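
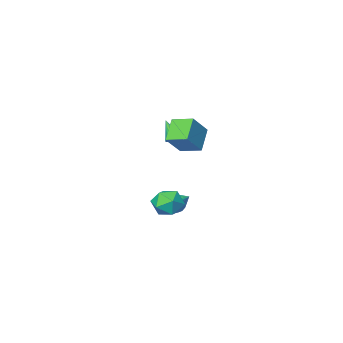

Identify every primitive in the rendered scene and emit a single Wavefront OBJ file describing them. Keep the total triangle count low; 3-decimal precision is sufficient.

v -1.761 -2.208 0.749
v -1.387 -2.474 0.526
v -1.779 -3.172 1.871
v -1.269 -2.312 0.666
v -1.264 -2.127 0.825
v -1.372 -1.961 0.967
v -1.57 -1.851 1.059
v -1.811 -1.822 1.079
v -2.041 -1.882 1.024
v -2.207 -2.017 0.906
v -2.271 -2.195 0.752
v -2.218 -2.376 0.597
v -2.061 -2.519 0.477
v -1.834 -2.59 0.419
v -1.591 -2.574 0.437
v -0.747 0.875 2.795
v 0.351 1.226 3.99
v -1.429 1.962 3.104
v -0.331 2.313 4.298
v 0.111 1.707 1.762
v 1.209 2.058 2.956
v -0.571 2.794 2.07
v 0.527 3.145 3.265
v -0.879 0.57 -3.032
v 0.02 0.708 -3.537
v -0.34 -0.928 -2.483
v 0.559 -0.79 -2.988
v 0.334 -0.205 -2.157
v 0 0.721 -2.496
v -0.32 -0.941 -3.524
v -0.654 -0.015 -3.863
v 0.365 -0.225 -3.841
v 0.77 0.23 -2.997
v -1.09 -0.45 -3.023
v -0.685 0.005 -2.179
v -1.787 -2.185 -4.345
v -1.369 -2.519 -3.909
v -1.773 -0.535 -3.095
v -1.162 -2.365 -4.115
v -1.098 -2.17 -4.373
v -1.192 -1.978 -4.625
v -1.422 -1.834 -4.813
v -1.736 -1.77 -4.894
v -2.061 -1.801 -4.848
v -2.324 -1.921 -4.688
v -2.464 -2.101 -4.449
v -2.449 -2.3 -4.186
v -2.282 -2.473 -3.959
v -2.002 -2.58 -3.821
v -1.672 -2.596 -3.803
f 2 1 4
f 2 4 3
f 4 1 5
f 4 5 3
f 5 1 6
f 5 6 3
f 6 1 7
f 6 7 3
f 7 1 8
f 7 8 3
f 8 1 9
f 8 9 3
f 9 1 10
f 9 10 3
f 10 1 11
f 10 11 3
f 11 1 12
f 11 12 3
f 12 1 13
f 12 13 3
f 13 1 14
f 13 14 3
f 14 1 15
f 14 15 3
f 15 1 2
f 15 2 3
f 17 19 16
f 20 17 16
f 16 19 18
f 18 20 16
f 17 23 19
f 21 17 20
f 21 23 17
f 19 23 18
f 22 20 18
f 18 23 22
f 22 21 20
f 23 21 22
f 24 35 29
f 24 29 25
f 24 25 31
f 24 31 34
f 24 34 35
f 25 29 33
f 29 35 28
f 35 34 26
f 34 31 30
f 31 25 32
f 27 33 28
f 27 28 26
f 27 26 30
f 27 30 32
f 27 32 33
f 28 33 29
f 26 28 35
f 30 26 34
f 32 30 31
f 33 32 25
f 37 36 39
f 37 39 38
f 39 36 40
f 39 40 38
f 40 36 41
f 40 41 38
f 41 36 42
f 41 42 38
f 42 36 43
f 42 43 38
f 43 36 44
f 43 44 38
f 44 36 45
f 44 45 38
f 45 36 46
f 45 46 38
f 46 36 47
f 46 47 38
f 47 36 48
f 47 48 38
f 48 36 49
f 48 49 38
f 49 36 50
f 49 50 38
f 50 36 37
f 50 37 38



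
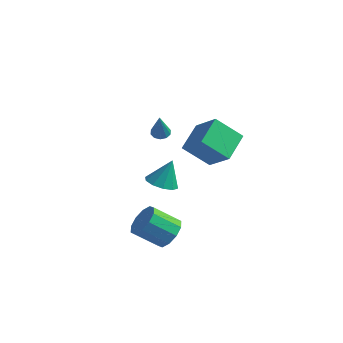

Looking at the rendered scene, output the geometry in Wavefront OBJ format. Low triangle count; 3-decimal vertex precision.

v -1.765 1.154 -1.319
v -1.269 1.835 -1.664
v -1.455 1.686 0.179
v -1.8 2.013 -1.617
v -2.318 1.863 -1.457
v -2.625 1.443 -1.244
v -2.603 0.912 -1.06
v -2.261 0.473 -0.975
v -1.73 0.295 -1.021
v -1.212 0.445 -1.182
v -0.905 0.865 -1.394
v -0.927 1.396 -1.578
v 0.552 -1.535 -2.756
v 0.897 -1.029 -2.004
v -0.167 -1.839 -0.971
v -0.512 -2.345 -1.724
v 0.438 -0.723 -2.237
v -0.627 -1.533 -1.205
v 0.022 -0.727 -2.669
v -1.043 -1.537 -1.637
v -0.191 -1.04 -3.134
v -1.256 -1.85 -2.102
v -0.12 -1.541 -3.455
v -1.185 -2.351 -2.423
v 0.207 -2.041 -3.509
v -0.857 -2.851 -2.476
v 0.667 -2.347 -3.275
v -0.398 -3.157 -2.243
v 1.083 -2.343 -2.843
v 0.018 -3.153 -1.811
v 1.296 -2.03 -2.378
v 0.231 -2.84 -1.346
v 1.225 -1.529 -2.057
v 0.16 -2.339 -1.025
v 0.684 -0.658 2.999
v 0.481 0.904 3.762
v 1.826 0.07 1.813
v 1.623 1.632 2.576
v 2.037 -1.012 4.084
v 1.834 0.55 4.847
v 3.179 -0.284 2.898
v 2.976 1.278 3.661
v -3.529 3.652 0.625
v -3.169 4.046 0.706
v -3.111 2.948 2.195
v -3.462 4.147 0.83
v -3.781 4.059 0.875
v -4.003 3.815 0.825
v -4.044 3.509 0.698
v -3.888 3.258 0.544
v -3.595 3.157 0.421
v -3.276 3.245 0.376
v -3.054 3.489 0.426
v -3.013 3.795 0.552
f 2 1 4
f 2 4 3
f 4 1 5
f 4 5 3
f 5 1 6
f 5 6 3
f 6 1 7
f 6 7 3
f 7 1 8
f 7 8 3
f 8 1 9
f 8 9 3
f 9 1 10
f 9 10 3
f 10 1 11
f 10 11 3
f 11 1 12
f 11 12 3
f 12 1 2
f 12 2 3
f 14 13 17
f 14 17 15
f 15 17 18
f 15 18 16
f 17 13 19
f 17 19 18
f 18 19 20
f 18 20 16
f 19 13 21
f 19 21 20
f 20 21 22
f 20 22 16
f 21 13 23
f 21 23 22
f 22 23 24
f 22 24 16
f 23 13 25
f 23 25 24
f 24 25 26
f 24 26 16
f 25 13 27
f 25 27 26
f 26 27 28
f 26 28 16
f 27 13 29
f 27 29 28
f 28 29 30
f 28 30 16
f 29 13 31
f 29 31 30
f 30 31 32
f 30 32 16
f 31 13 33
f 31 33 32
f 32 33 34
f 32 34 16
f 33 13 14
f 33 14 34
f 34 14 15
f 34 15 16
f 36 38 35
f 39 36 35
f 35 38 37
f 37 39 35
f 36 42 38
f 40 36 39
f 40 42 36
f 38 42 37
f 41 39 37
f 37 42 41
f 41 40 39
f 42 40 41
f 44 43 46
f 44 46 45
f 46 43 47
f 46 47 45
f 47 43 48
f 47 48 45
f 48 43 49
f 48 49 45
f 49 43 50
f 49 50 45
f 50 43 51
f 50 51 45
f 51 43 52
f 51 52 45
f 52 43 53
f 52 53 45
f 53 43 54
f 53 54 45
f 54 43 44
f 54 44 45



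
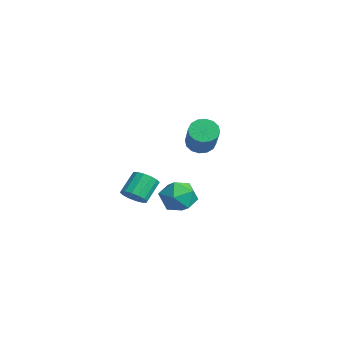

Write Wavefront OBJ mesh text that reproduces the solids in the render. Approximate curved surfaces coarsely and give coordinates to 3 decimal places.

v -3.023 -2.433 -2.403
v -2.363 -2.394 -2.072
v -2.896 -1.549 -1.106
v -3.557 -1.587 -1.437
v -2.364 -2.107 -2.324
v -2.897 -1.261 -1.359
v -2.542 -1.906 -2.598
v -3.075 -1.06 -1.632
v -2.849 -1.847 -2.82
v -3.382 -1.001 -1.854
v -3.202 -1.944 -2.929
v -3.736 -1.099 -1.964
v -3.508 -2.173 -2.898
v -4.041 -1.327 -1.932
v -3.684 -2.471 -2.734
v -4.217 -1.626 -1.768
v -3.683 -2.759 -2.481
v -4.216 -1.913 -1.516
v -3.505 -2.96 -2.208
v -4.038 -2.114 -1.242
v -3.198 -3.019 -1.986
v -3.731 -2.173 -1.02
v -2.844 -2.921 -1.876
v -3.378 -2.076 -0.911
v -2.539 -2.693 -1.908
v -3.072 -1.847 -0.942
v 0.796 -0.463 2.425
v 1.291 -0.341 1.903
v 2.779 -0.776 3.213
v 2.284 -0.897 3.735
v 1.242 -0.006 2.07
v 2.73 -0.441 3.381
v 1.072 0.207 2.333
v 2.561 -0.228 3.643
v 0.829 0.24 2.62
v 2.317 -0.195 3.931
v 0.577 0.085 2.855
v 2.065 -0.35 4.166
v 0.384 -0.217 2.975
v 1.872 -0.652 4.285
v 0.301 -0.584 2.947
v 1.789 -1.019 4.257
v 0.35 -0.919 2.779
v 1.838 -1.354 4.09
v 0.519 -1.132 2.517
v 2.008 -1.567 3.827
v 0.763 -1.165 2.229
v 2.251 -1.6 3.54
v 1.015 -1.01 1.994
v 2.503 -1.445 3.305
v 1.208 -0.708 1.875
v 2.696 -1.143 3.185
v -2.674 0.808 -2.913
v -1.957 0.02 -3.108
v -3.763 -0.36 -2.192
v -3.046 -1.148 -2.387
v -2.829 -0.39 -1.644
v -2.156 0.332 -2.09
v -3.564 -0.672 -3.21
v -2.891 0.05 -3.656
v -2.508 -0.895 -3.291
v -2.053 -0.721 -2.324
v -3.667 0.381 -2.976
v -3.212 0.555 -2.009
f 2 1 5
f 2 5 3
f 3 5 6
f 3 6 4
f 5 1 7
f 5 7 6
f 6 7 8
f 6 8 4
f 7 1 9
f 7 9 8
f 8 9 10
f 8 10 4
f 9 1 11
f 9 11 10
f 10 11 12
f 10 12 4
f 11 1 13
f 11 13 12
f 12 13 14
f 12 14 4
f 13 1 15
f 13 15 14
f 14 15 16
f 14 16 4
f 15 1 17
f 15 17 16
f 16 17 18
f 16 18 4
f 17 1 19
f 17 19 18
f 18 19 20
f 18 20 4
f 19 1 21
f 19 21 20
f 20 21 22
f 20 22 4
f 21 1 23
f 21 23 22
f 22 23 24
f 22 24 4
f 23 1 25
f 23 25 24
f 24 25 26
f 24 26 4
f 25 1 2
f 25 2 26
f 26 2 3
f 26 3 4
f 28 27 31
f 28 31 29
f 29 31 32
f 29 32 30
f 31 27 33
f 31 33 32
f 32 33 34
f 32 34 30
f 33 27 35
f 33 35 34
f 34 35 36
f 34 36 30
f 35 27 37
f 35 37 36
f 36 37 38
f 36 38 30
f 37 27 39
f 37 39 38
f 38 39 40
f 38 40 30
f 39 27 41
f 39 41 40
f 40 41 42
f 40 42 30
f 41 27 43
f 41 43 42
f 42 43 44
f 42 44 30
f 43 27 45
f 43 45 44
f 44 45 46
f 44 46 30
f 45 27 47
f 45 47 46
f 46 47 48
f 46 48 30
f 47 27 49
f 47 49 48
f 48 49 50
f 48 50 30
f 49 27 51
f 49 51 50
f 50 51 52
f 50 52 30
f 51 27 28
f 51 28 52
f 52 28 29
f 52 29 30
f 53 64 58
f 53 58 54
f 53 54 60
f 53 60 63
f 53 63 64
f 54 58 62
f 58 64 57
f 64 63 55
f 63 60 59
f 60 54 61
f 56 62 57
f 56 57 55
f 56 55 59
f 56 59 61
f 56 61 62
f 57 62 58
f 55 57 64
f 59 55 63
f 61 59 60
f 62 61 54



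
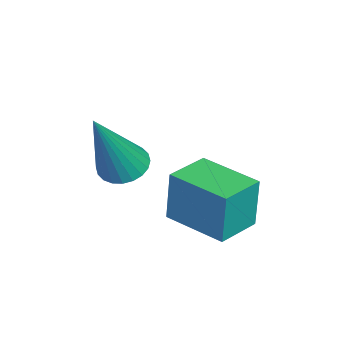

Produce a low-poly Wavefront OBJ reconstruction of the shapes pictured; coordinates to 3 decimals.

v -2.848 -0.525 -2.082
v -2.469 -0.893 -2.367
v -1.872 -0.995 -0.178
v -2.352 -0.69 -2.377
v -2.311 -0.462 -2.342
v -2.351 -0.244 -2.267
v -2.467 -0.069 -2.164
v -2.641 0.037 -2.049
v -2.846 0.058 -1.939
v -3.052 -0.01 -1.85
v -3.226 -0.157 -1.797
v -3.343 -0.359 -1.787
v -3.385 -0.587 -1.822
v -3.345 -0.805 -1.896
v -3.229 -0.981 -1.999
v -3.055 -1.087 -2.115
v -2.849 -1.107 -2.225
v -2.644 -1.039 -2.313
v -3.33 1.069 -3.42
v -3.306 1.144 -2.073
v -2.458 2.323 -3.506
v -2.433 2.398 -2.158
v -2.427 0.442 -3.402
v -2.402 0.517 -2.054
v -1.554 1.696 -3.487
v -1.53 1.771 -2.14
f 2 1 4
f 2 4 3
f 4 1 5
f 4 5 3
f 5 1 6
f 5 6 3
f 6 1 7
f 6 7 3
f 7 1 8
f 7 8 3
f 8 1 9
f 8 9 3
f 9 1 10
f 9 10 3
f 10 1 11
f 10 11 3
f 11 1 12
f 11 12 3
f 12 1 13
f 12 13 3
f 13 1 14
f 13 14 3
f 14 1 15
f 14 15 3
f 15 1 16
f 15 16 3
f 16 1 17
f 16 17 3
f 17 1 18
f 17 18 3
f 18 1 2
f 18 2 3
f 20 22 19
f 23 20 19
f 19 22 21
f 21 23 19
f 20 26 22
f 24 20 23
f 24 26 20
f 22 26 21
f 25 23 21
f 21 26 25
f 25 24 23
f 26 24 25



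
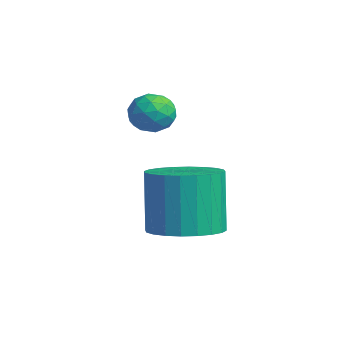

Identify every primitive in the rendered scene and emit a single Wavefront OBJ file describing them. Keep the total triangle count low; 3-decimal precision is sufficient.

v 1.3 1.808 0.795
v 1.65 1.656 1.31
v 1.35 0.824 0.47
v 1.7 0.672 0.985
v 1.082 0.827 1.052
v 1.05 1.435 1.253
v 1.95 1.045 0.527
v 1.918 1.653 0.728
v 2.052 1.184 1.144
v 1.515 1.049 1.469
v 1.485 1.431 0.311
v 0.948 1.296 0.636
v 1.47 1.819 1.081
v 1.53 0.661 0.699
v 1.166 0.753 0.738
v 1.372 0.663 1.041
v 1.118 1.689 1.048
v 1.324 1.599 1.35
v 0.99 1.112 1.199
v 1.676 0.881 0.43
v 1.882 0.791 0.732
v 1.628 1.817 0.739
v 1.834 1.727 1.042
v 2.01 1.368 0.581
v 1.912 1.452 1.287
v 1.942 0.873 1.095
v 2.088 1.093 0.826
v 2.07 1.45 0.944
v 1.597 1.373 1.477
v 1.627 0.794 1.286
v 1.263 0.885 1.326
v 1.245 1.243 1.444
v 1.833 1.095 1.38
v 1.373 1.686 0.494
v 1.403 1.107 0.303
v 1.755 1.237 0.336
v 1.737 1.595 0.454
v 1.058 1.607 0.685
v 1.088 1.028 0.493
v 0.93 1.03 0.836
v 0.912 1.387 0.954
v 1.167 1.385 0.4
v 3.461 1.355 -2.268
v 4.284 0.918 -2.038
v 3.863 1.049 -0.282
v 3.039 1.485 -0.512
v 4.39 1.278 -2.039
v 3.969 1.409 -0.284
v 4.354 1.649 -2.075
v 3.933 1.78 -0.32
v 4.182 1.975 -2.141
v 3.761 2.106 -0.385
v 3.9 2.207 -2.226
v 3.479 2.338 -0.47
v 3.552 2.309 -2.317
v 3.13 2.44 -0.562
v 3.189 2.266 -2.401
v 2.768 2.397 -0.645
v 2.868 2.084 -2.464
v 2.447 2.215 -0.709
v 2.637 1.791 -2.498
v 2.216 1.922 -0.742
v 2.531 1.431 -2.496
v 2.11 1.562 -0.741
v 2.567 1.06 -2.46
v 2.146 1.191 -0.705
v 2.739 0.734 -2.395
v 2.318 0.865 -0.639
v 3.021 0.502 -2.31
v 2.6 0.633 -0.554
v 3.37 0.4 -2.218
v 2.948 0.531 -0.463
v 3.732 0.443 -2.135
v 3.311 0.574 -0.379
v 4.053 0.625 -2.071
v 3.632 0.756 -0.316
f 1 38 17
f 38 12 41
f 17 41 6
f 38 41 17
f 1 17 13
f 17 6 18
f 13 18 2
f 17 18 13
f 1 13 22
f 13 2 23
f 22 23 8
f 13 23 22
f 1 22 34
f 22 8 37
f 34 37 11
f 22 37 34
f 1 34 38
f 34 11 42
f 38 42 12
f 34 42 38
f 2 18 29
f 18 6 32
f 29 32 10
f 18 32 29
f 6 41 19
f 41 12 40
f 19 40 5
f 41 40 19
f 12 42 39
f 42 11 35
f 39 35 3
f 42 35 39
f 11 37 36
f 37 8 24
f 36 24 7
f 37 24 36
f 8 23 28
f 23 2 25
f 28 25 9
f 23 25 28
f 4 30 16
f 30 10 31
f 16 31 5
f 30 31 16
f 4 16 14
f 16 5 15
f 14 15 3
f 16 15 14
f 4 14 21
f 14 3 20
f 21 20 7
f 14 20 21
f 4 21 26
f 21 7 27
f 26 27 9
f 21 27 26
f 4 26 30
f 26 9 33
f 30 33 10
f 26 33 30
f 5 31 19
f 31 10 32
f 19 32 6
f 31 32 19
f 3 15 39
f 15 5 40
f 39 40 12
f 15 40 39
f 7 20 36
f 20 3 35
f 36 35 11
f 20 35 36
f 9 27 28
f 27 7 24
f 28 24 8
f 27 24 28
f 10 33 29
f 33 9 25
f 29 25 2
f 33 25 29
f 44 43 47
f 44 47 45
f 45 47 48
f 45 48 46
f 47 43 49
f 47 49 48
f 48 49 50
f 48 50 46
f 49 43 51
f 49 51 50
f 50 51 52
f 50 52 46
f 51 43 53
f 51 53 52
f 52 53 54
f 52 54 46
f 53 43 55
f 53 55 54
f 54 55 56
f 54 56 46
f 55 43 57
f 55 57 56
f 56 57 58
f 56 58 46
f 57 43 59
f 57 59 58
f 58 59 60
f 58 60 46
f 59 43 61
f 59 61 60
f 60 61 62
f 60 62 46
f 61 43 63
f 61 63 62
f 62 63 64
f 62 64 46
f 63 43 65
f 63 65 64
f 64 65 66
f 64 66 46
f 65 43 67
f 65 67 66
f 66 67 68
f 66 68 46
f 67 43 69
f 67 69 68
f 68 69 70
f 68 70 46
f 69 43 71
f 69 71 70
f 70 71 72
f 70 72 46
f 71 43 73
f 71 73 72
f 72 73 74
f 72 74 46
f 73 43 75
f 73 75 74
f 74 75 76
f 74 76 46
f 75 43 44
f 75 44 76
f 76 44 45
f 76 45 46



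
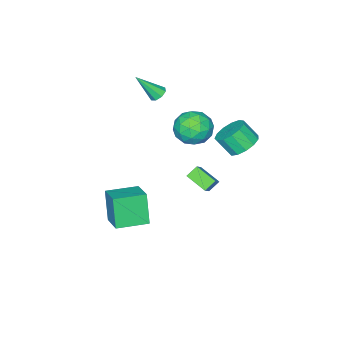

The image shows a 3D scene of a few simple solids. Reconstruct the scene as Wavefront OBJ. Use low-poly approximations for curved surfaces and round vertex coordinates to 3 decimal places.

v -0.941 4.316 2.524
v -0.305 3.801 1.931
v 0.017 3.01 2.964
v -0.619 3.524 3.556
v -0.003 4.225 2.161
v 0.319 3.434 3.194
v 0.002 4.677 2.507
v 0.324 3.886 3.539
v -0.293 5.015 2.857
v 0.029 4.224 3.89
v -0.794 5.13 3.102
v -0.472 4.339 4.135
v -1.341 4.987 3.163
v -1.019 4.196 4.196
v -1.762 4.631 3.021
v -1.439 3.84 4.054
v -1.921 4.174 2.722
v -1.599 3.383 3.754
v -1.77 3.763 2.359
v -1.448 2.972 3.391
v -1.356 3.527 2.049
v -1.033 2.735 3.081
v -0.809 3.541 1.889
v -0.487 2.75 2.922
v -1.8 -2.828 2.579
v -1.296 -2.547 2.46
v -0.92 -3.772 4.081
v -1.554 -2.321 2.753
v -1.957 -2.392 2.945
v -2.268 -2.719 2.922
v -2.305 -3.109 2.699
v -2.047 -3.335 2.405
v -1.644 -3.264 2.214
v -1.333 -2.938 2.236
v 0.754 2.69 0.756
v 1.476 3.018 1.475
v 0.705 3.981 0.217
v 1.426 4.309 0.935
v 1.374 2.491 0.225
v 2.095 2.819 0.943
v 1.324 3.782 -0.315
v 2.046 4.11 0.404
v 3.305 -2.079 -5.126
v 2.834 -2.72 -3.182
v 1.622 -1.057 -5.197
v 1.151 -1.699 -3.254
v 4.149 -0.641 -4.446
v 3.678 -1.283 -2.503
v 2.466 0.38 -4.518
v 1.995 -0.261 -2.574
v -2.737 0.031 0.234
v -1.73 0.772 0.272
v -1.95 -1.112 1.708
v -0.943 -0.371 1.746
v -2.051 0.058 2.139
v -2.537 0.764 1.228
v -1.143 -1.104 0.752
v -1.629 -0.398 -0.159
v -0.745 0.071 0.592
v -1.306 0.789 1.449
v -2.374 -1.129 0.531
v -2.935 -0.411 1.388
v -2.303 0.502 0.124
v -1.377 -0.842 1.856
v -2.029 -0.59 2.087
v -1.437 -0.154 2.109
v -2.777 0.497 0.685
v -2.185 0.933 0.708
v -2.374 0.513 1.805
v -1.495 -1.273 1.272
v -0.903 -0.837 1.295
v -2.243 -0.186 -0.129
v -1.651 0.25 -0.107
v -1.306 -0.853 0.175
v -1.132 0.526 0.334
v -0.669 -0.146 1.2
v -0.786 -0.578 0.616
v -1.072 -0.162 0.081
v -1.462 0.948 0.838
v -0.999 0.276 1.704
v -1.65 0.528 1.935
v -1.936 0.943 1.399
v -0.882 0.536 1.026
v -2.681 -0.616 0.276
v -2.218 -1.288 1.142
v -1.744 -1.283 0.581
v -2.03 -0.868 0.045
v -3.011 -0.194 0.78
v -2.548 -0.866 1.646
v -2.608 -0.178 1.899
v -2.894 0.238 1.364
v -2.798 -0.876 0.954
f 2 1 5
f 2 5 3
f 3 5 6
f 3 6 4
f 5 1 7
f 5 7 6
f 6 7 8
f 6 8 4
f 7 1 9
f 7 9 8
f 8 9 10
f 8 10 4
f 9 1 11
f 9 11 10
f 10 11 12
f 10 12 4
f 11 1 13
f 11 13 12
f 12 13 14
f 12 14 4
f 13 1 15
f 13 15 14
f 14 15 16
f 14 16 4
f 15 1 17
f 15 17 16
f 16 17 18
f 16 18 4
f 17 1 19
f 17 19 18
f 18 19 20
f 18 20 4
f 19 1 21
f 19 21 20
f 20 21 22
f 20 22 4
f 21 1 23
f 21 23 22
f 22 23 24
f 22 24 4
f 23 1 2
f 23 2 24
f 24 2 3
f 24 3 4
f 26 25 28
f 26 28 27
f 28 25 29
f 28 29 27
f 29 25 30
f 29 30 27
f 30 25 31
f 30 31 27
f 31 25 32
f 31 32 27
f 32 25 33
f 32 33 27
f 33 25 34
f 33 34 27
f 34 25 26
f 34 26 27
f 36 38 35
f 39 36 35
f 35 38 37
f 37 39 35
f 36 42 38
f 40 36 39
f 40 42 36
f 38 42 37
f 41 39 37
f 37 42 41
f 41 40 39
f 42 40 41
f 44 46 43
f 47 44 43
f 43 46 45
f 45 47 43
f 44 50 46
f 48 44 47
f 48 50 44
f 46 50 45
f 49 47 45
f 45 50 49
f 49 48 47
f 50 48 49
f 51 88 67
f 88 62 91
f 67 91 56
f 88 91 67
f 51 67 63
f 67 56 68
f 63 68 52
f 67 68 63
f 51 63 72
f 63 52 73
f 72 73 58
f 63 73 72
f 51 72 84
f 72 58 87
f 84 87 61
f 72 87 84
f 51 84 88
f 84 61 92
f 88 92 62
f 84 92 88
f 52 68 79
f 68 56 82
f 79 82 60
f 68 82 79
f 56 91 69
f 91 62 90
f 69 90 55
f 91 90 69
f 62 92 89
f 92 61 85
f 89 85 53
f 92 85 89
f 61 87 86
f 87 58 74
f 86 74 57
f 87 74 86
f 58 73 78
f 73 52 75
f 78 75 59
f 73 75 78
f 54 80 66
f 80 60 81
f 66 81 55
f 80 81 66
f 54 66 64
f 66 55 65
f 64 65 53
f 66 65 64
f 54 64 71
f 64 53 70
f 71 70 57
f 64 70 71
f 54 71 76
f 71 57 77
f 76 77 59
f 71 77 76
f 54 76 80
f 76 59 83
f 80 83 60
f 76 83 80
f 55 81 69
f 81 60 82
f 69 82 56
f 81 82 69
f 53 65 89
f 65 55 90
f 89 90 62
f 65 90 89
f 57 70 86
f 70 53 85
f 86 85 61
f 70 85 86
f 59 77 78
f 77 57 74
f 78 74 58
f 77 74 78
f 60 83 79
f 83 59 75
f 79 75 52
f 83 75 79



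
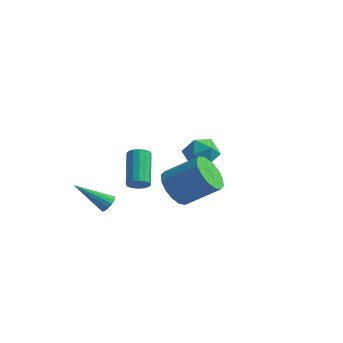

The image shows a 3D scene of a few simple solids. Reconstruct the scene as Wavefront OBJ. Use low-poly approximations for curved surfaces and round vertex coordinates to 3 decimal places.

v 1.435 -2.61 0.322
v 2.108 -3.331 -0.141
v 3.638 -2.672 1.054
v 2.965 -1.95 1.518
v 2.154 -2.865 -0.456
v 3.683 -2.206 0.739
v 2.007 -2.331 -0.563
v 3.536 -1.672 0.632
v 1.707 -1.872 -0.432
v 3.236 -1.212 0.763
v 1.334 -1.61 -0.1
v 2.863 -0.95 1.096
v 0.988 -1.616 0.346
v 2.518 -0.956 1.541
v 0.762 -1.888 0.786
v 2.292 -1.229 1.981
v 0.717 -2.354 1.101
v 2.246 -1.695 2.296
v 0.864 -2.888 1.208
v 2.393 -2.229 2.403
v 1.164 -3.348 1.077
v 2.693 -2.688 2.272
v 1.537 -3.61 0.744
v 3.066 -2.95 1.94
v 1.882 -3.604 0.299
v 3.412 -2.944 1.494
v -1.554 4.15 -0.68
v -0.589 4.348 -0.341
v -0.951 2.952 -1.699
v 0.014 3.15 -1.36
v -0.682 2.71 -0.723
v -1.054 3.45 -0.093
v -0.486 3.85 -1.947
v -0.858 4.59 -1.317
v 0.071 4.162 -1.125
v -0.05 3.458 -0.368
v -1.49 3.842 -1.672
v -1.611 3.138 -0.915
v -2.914 -1.689 -2.677
v -2.546 -1.696 -2.268
v -4.386 -2.491 -1.363
v -2.67 -1.44 -2.251
v -2.859 -1.251 -2.348
v -3.063 -1.18 -2.533
v -3.227 -1.244 -2.757
v -3.307 -1.428 -2.959
v -3.282 -1.682 -3.085
v -3.158 -1.938 -3.102
v -2.969 -2.127 -3.005
v -2.764 -2.199 -2.82
v -2.6 -2.134 -2.597
v -2.52 -1.95 -2.395
v -0.951 -2.02 -0.497
v -0.408 -1.876 -0.284
v -1.267 -0.436 0.929
v -1.809 -0.58 0.717
v -0.449 -1.692 -0.531
v -1.308 -0.252 0.682
v -0.625 -1.596 -0.769
v -1.484 -0.156 0.445
v -0.887 -1.614 -0.934
v -1.746 -0.174 0.28
v -1.167 -1.74 -0.982
v -2.026 -0.3 0.232
v -1.389 -1.942 -0.9
v -2.247 -0.502 0.314
v -1.493 -2.164 -0.709
v -2.352 -0.724 0.504
v -1.452 -2.348 -0.462
v -2.311 -0.908 0.751
v -1.276 -2.444 -0.225
v -2.135 -1.004 0.989
v -1.014 -2.426 -0.06
v -1.873 -0.986 1.154
v -0.734 -2.3 -0.012
v -1.593 -0.86 1.202
v -0.513 -2.098 -0.094
v -1.371 -0.658 1.12
f 2 1 5
f 2 5 3
f 3 5 6
f 3 6 4
f 5 1 7
f 5 7 6
f 6 7 8
f 6 8 4
f 7 1 9
f 7 9 8
f 8 9 10
f 8 10 4
f 9 1 11
f 9 11 10
f 10 11 12
f 10 12 4
f 11 1 13
f 11 13 12
f 12 13 14
f 12 14 4
f 13 1 15
f 13 15 14
f 14 15 16
f 14 16 4
f 15 1 17
f 15 17 16
f 16 17 18
f 16 18 4
f 17 1 19
f 17 19 18
f 18 19 20
f 18 20 4
f 19 1 21
f 19 21 20
f 20 21 22
f 20 22 4
f 21 1 23
f 21 23 22
f 22 23 24
f 22 24 4
f 23 1 25
f 23 25 24
f 24 25 26
f 24 26 4
f 25 1 2
f 25 2 26
f 26 2 3
f 26 3 4
f 27 38 32
f 27 32 28
f 27 28 34
f 27 34 37
f 27 37 38
f 28 32 36
f 32 38 31
f 38 37 29
f 37 34 33
f 34 28 35
f 30 36 31
f 30 31 29
f 30 29 33
f 30 33 35
f 30 35 36
f 31 36 32
f 29 31 38
f 33 29 37
f 35 33 34
f 36 35 28
f 40 39 42
f 40 42 41
f 42 39 43
f 42 43 41
f 43 39 44
f 43 44 41
f 44 39 45
f 44 45 41
f 45 39 46
f 45 46 41
f 46 39 47
f 46 47 41
f 47 39 48
f 47 48 41
f 48 39 49
f 48 49 41
f 49 39 50
f 49 50 41
f 50 39 51
f 50 51 41
f 51 39 52
f 51 52 41
f 52 39 40
f 52 40 41
f 54 53 57
f 54 57 55
f 55 57 58
f 55 58 56
f 57 53 59
f 57 59 58
f 58 59 60
f 58 60 56
f 59 53 61
f 59 61 60
f 60 61 62
f 60 62 56
f 61 53 63
f 61 63 62
f 62 63 64
f 62 64 56
f 63 53 65
f 63 65 64
f 64 65 66
f 64 66 56
f 65 53 67
f 65 67 66
f 66 67 68
f 66 68 56
f 67 53 69
f 67 69 68
f 68 69 70
f 68 70 56
f 69 53 71
f 69 71 70
f 70 71 72
f 70 72 56
f 71 53 73
f 71 73 72
f 72 73 74
f 72 74 56
f 73 53 75
f 73 75 74
f 74 75 76
f 74 76 56
f 75 53 77
f 75 77 76
f 76 77 78
f 76 78 56
f 77 53 54
f 77 54 78
f 78 54 55
f 78 55 56



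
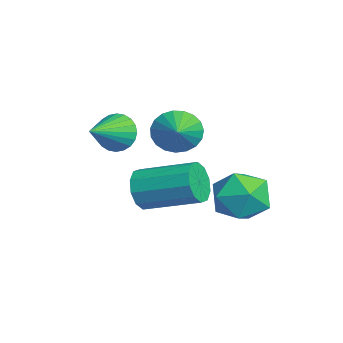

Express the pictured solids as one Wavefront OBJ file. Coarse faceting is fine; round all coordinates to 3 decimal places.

v -0.69 0.987 -3.713
v -0.155 0.969 -4.373
v 0.726 2.755 -3.707
v 0.19 2.773 -3.047
v -0.584 1.235 -4.519
v 0.297 3.021 -3.853
v -1.053 1.406 -4.357
v -0.173 3.192 -3.691
v -1.384 1.417 -3.949
v -0.504 3.203 -3.283
v -1.45 1.264 -3.451
v -0.569 3.05 -2.785
v -1.226 1.005 -3.053
v -0.345 2.791 -2.387
v -0.797 0.739 -2.907
v 0.084 2.525 -2.241
v -0.327 0.568 -3.069
v 0.553 2.354 -2.403
v 0.004 0.557 -3.477
v 0.884 2.343 -2.811
v 0.069 0.71 -3.975
v 0.95 2.496 -3.309
v -1.987 0.322 -1.654
v -1.467 0.508 -2.245
v -0.893 -0.682 -1.006
v -1.395 0.727 -2.029
v -1.413 0.884 -1.755
v -1.518 0.955 -1.465
v -1.695 0.93 -1.205
v -1.917 0.812 -1.013
v -2.149 0.62 -0.918
v -2.357 0.382 -0.935
v -2.508 0.135 -1.062
v -2.58 -0.083 -1.279
v -2.562 -0.24 -1.552
v -2.456 -0.311 -1.842
v -2.279 -0.286 -2.102
v -2.058 -0.168 -2.295
v -1.826 0.024 -2.389
v -1.618 0.262 -2.372
v 1.936 4.643 -2.195
v 2.502 4.648 -3.142
v 1.278 3.032 -2.598
v 1.844 3.037 -3.545
v 2.379 2.956 -2.583
v 2.786 3.952 -2.334
v 0.994 3.728 -3.406
v 1.401 4.724 -3.157
v 1.92 4.083 -3.891
v 2.776 3.606 -3.382
v 1.004 4.074 -2.358
v 1.86 3.597 -1.849
v -0.35 2.112 -0.94
v 0.015 2.377 -1.683
v 0.81 1.968 -0.42
v -0.026 2.689 -1.505
v -0.123 2.901 -1.228
v -0.26 2.977 -0.902
v -0.412 2.903 -0.582
v -0.554 2.692 -0.324
v -0.66 2.381 -0.173
v -0.713 2.024 -0.154
v -0.703 1.682 -0.271
v -0.632 1.414 -0.504
v -0.513 1.267 -0.812
v -0.365 1.266 -1.142
v -0.215 1.411 -1.437
v -0.088 1.678 -1.647
v -0.007 2.019 -1.734
f 2 1 5
f 2 5 3
f 3 5 6
f 3 6 4
f 5 1 7
f 5 7 6
f 6 7 8
f 6 8 4
f 7 1 9
f 7 9 8
f 8 9 10
f 8 10 4
f 9 1 11
f 9 11 10
f 10 11 12
f 10 12 4
f 11 1 13
f 11 13 12
f 12 13 14
f 12 14 4
f 13 1 15
f 13 15 14
f 14 15 16
f 14 16 4
f 15 1 17
f 15 17 16
f 16 17 18
f 16 18 4
f 17 1 19
f 17 19 18
f 18 19 20
f 18 20 4
f 19 1 21
f 19 21 20
f 20 21 22
f 20 22 4
f 21 1 2
f 21 2 22
f 22 2 3
f 22 3 4
f 24 23 26
f 24 26 25
f 26 23 27
f 26 27 25
f 27 23 28
f 27 28 25
f 28 23 29
f 28 29 25
f 29 23 30
f 29 30 25
f 30 23 31
f 30 31 25
f 31 23 32
f 31 32 25
f 32 23 33
f 32 33 25
f 33 23 34
f 33 34 25
f 34 23 35
f 34 35 25
f 35 23 36
f 35 36 25
f 36 23 37
f 36 37 25
f 37 23 38
f 37 38 25
f 38 23 39
f 38 39 25
f 39 23 40
f 39 40 25
f 40 23 24
f 40 24 25
f 41 52 46
f 41 46 42
f 41 42 48
f 41 48 51
f 41 51 52
f 42 46 50
f 46 52 45
f 52 51 43
f 51 48 47
f 48 42 49
f 44 50 45
f 44 45 43
f 44 43 47
f 44 47 49
f 44 49 50
f 45 50 46
f 43 45 52
f 47 43 51
f 49 47 48
f 50 49 42
f 54 53 56
f 54 56 55
f 56 53 57
f 56 57 55
f 57 53 58
f 57 58 55
f 58 53 59
f 58 59 55
f 59 53 60
f 59 60 55
f 60 53 61
f 60 61 55
f 61 53 62
f 61 62 55
f 62 53 63
f 62 63 55
f 63 53 64
f 63 64 55
f 64 53 65
f 64 65 55
f 65 53 66
f 65 66 55
f 66 53 67
f 66 67 55
f 67 53 68
f 67 68 55
f 68 53 69
f 68 69 55
f 69 53 54
f 69 54 55



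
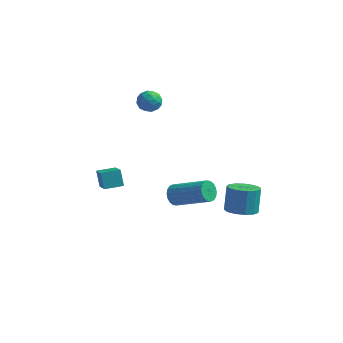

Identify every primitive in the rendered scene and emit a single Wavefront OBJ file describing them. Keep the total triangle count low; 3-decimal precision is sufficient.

v 3.919 -0.896 -1.197
v 4.306 -1.544 -0.877
v 4.227 -0.972 0.377
v 3.841 -0.324 0.057
v 4.635 -1.242 -0.994
v 4.556 -0.67 0.259
v 4.736 -0.829 -1.176
v 4.658 -0.257 0.078
v 4.579 -0.438 -1.364
v 4.5 0.134 -0.111
v 4.211 -0.192 -1.499
v 4.133 0.38 -0.246
v 3.752 -0.17 -1.539
v 3.673 0.402 -0.285
v 3.345 -0.378 -1.469
v 3.266 0.194 -0.216
v 3.121 -0.751 -1.313
v 3.042 -0.179 -0.06
v 3.15 -1.169 -1.12
v 3.071 -0.598 0.133
v 3.424 -1.501 -0.952
v 3.345 -0.93 0.302
v 3.855 -1.641 -0.861
v 3.776 -1.069 0.393
v -2.066 1.131 4.031
v -1.825 1.427 3.49
v -1.075 0.833 4.31
v -0.834 1.129 3.769
v -1.085 1.493 4.263
v -1.697 1.678 4.09
v -1.203 0.582 3.71
v -1.815 0.767 3.537
v -1.291 1.089 3.292
v -1.218 1.651 3.633
v -1.682 0.609 4.167
v -1.609 1.171 4.508
v -2.032 1.305 3.736
v -0.868 0.955 4.064
v -1.015 1.169 4.354
v -0.873 1.343 4.036
v -1.957 1.452 4.089
v -1.815 1.627 3.771
v -1.38 1.665 4.225
v -1.085 0.633 4.029
v -0.943 0.808 3.711
v -2.027 0.917 3.764
v -1.885 1.091 3.446
v -1.52 0.595 3.575
v -1.577 1.28 3.302
v -0.994 1.105 3.466
v -1.211 0.784 3.431
v -1.571 0.892 3.329
v -1.534 1.611 3.502
v -0.951 1.436 3.666
v -1.099 1.65 3.956
v -1.459 1.758 3.855
v -1.22 1.412 3.386
v -1.949 0.824 4.134
v -1.366 0.649 4.298
v -1.441 0.502 3.945
v -1.801 0.61 3.844
v -1.906 1.155 4.334
v -1.323 0.98 4.498
v -1.329 1.368 4.471
v -1.689 1.476 4.369
v -1.68 0.848 4.414
v 1.579 -3.667 1.462
v 1.782 -3.978 1.016
v 3.505 -4.164 1.933
v 3.301 -3.853 2.378
v 1.843 -3.737 0.95
v 3.566 -3.922 1.867
v 1.852 -3.481 0.985
v 3.575 -3.667 1.902
v 1.807 -3.262 1.115
v 3.53 -3.448 2.031
v 1.717 -3.124 1.313
v 3.439 -3.309 2.23
v 1.599 -3.093 1.54
v 3.321 -3.279 2.457
v 1.477 -3.176 1.752
v 3.199 -3.361 2.669
v 1.375 -3.356 1.907
v 3.098 -3.542 2.824
v 1.314 -3.598 1.973
v 3.037 -3.783 2.89
v 1.305 -3.853 1.938
v 3.028 -4.039 2.855
v 1.35 -4.072 1.809
v 3.073 -4.258 2.725
v 1.441 -4.211 1.61
v 3.163 -4.396 2.527
v 1.559 -4.241 1.383
v 3.281 -4.427 2.3
v 1.681 -4.159 1.171
v 3.403 -4.344 2.088
v -2.809 -2.024 -0.427
v -2.143 -3.039 0.347
v -3.125 -1.64 0.347
v -2.459 -2.655 1.121
v -2.041 -1.485 -0.381
v -1.375 -2.5 0.393
v -2.357 -1.101 0.393
v -1.691 -2.116 1.167
f 2 1 5
f 2 5 3
f 3 5 6
f 3 6 4
f 5 1 7
f 5 7 6
f 6 7 8
f 6 8 4
f 7 1 9
f 7 9 8
f 8 9 10
f 8 10 4
f 9 1 11
f 9 11 10
f 10 11 12
f 10 12 4
f 11 1 13
f 11 13 12
f 12 13 14
f 12 14 4
f 13 1 15
f 13 15 14
f 14 15 16
f 14 16 4
f 15 1 17
f 15 17 16
f 16 17 18
f 16 18 4
f 17 1 19
f 17 19 18
f 18 19 20
f 18 20 4
f 19 1 21
f 19 21 20
f 20 21 22
f 20 22 4
f 21 1 23
f 21 23 22
f 22 23 24
f 22 24 4
f 23 1 2
f 23 2 24
f 24 2 3
f 24 3 4
f 25 62 41
f 62 36 65
f 41 65 30
f 62 65 41
f 25 41 37
f 41 30 42
f 37 42 26
f 41 42 37
f 25 37 46
f 37 26 47
f 46 47 32
f 37 47 46
f 25 46 58
f 46 32 61
f 58 61 35
f 46 61 58
f 25 58 62
f 58 35 66
f 62 66 36
f 58 66 62
f 26 42 53
f 42 30 56
f 53 56 34
f 42 56 53
f 30 65 43
f 65 36 64
f 43 64 29
f 65 64 43
f 36 66 63
f 66 35 59
f 63 59 27
f 66 59 63
f 35 61 60
f 61 32 48
f 60 48 31
f 61 48 60
f 32 47 52
f 47 26 49
f 52 49 33
f 47 49 52
f 28 54 40
f 54 34 55
f 40 55 29
f 54 55 40
f 28 40 38
f 40 29 39
f 38 39 27
f 40 39 38
f 28 38 45
f 38 27 44
f 45 44 31
f 38 44 45
f 28 45 50
f 45 31 51
f 50 51 33
f 45 51 50
f 28 50 54
f 50 33 57
f 54 57 34
f 50 57 54
f 29 55 43
f 55 34 56
f 43 56 30
f 55 56 43
f 27 39 63
f 39 29 64
f 63 64 36
f 39 64 63
f 31 44 60
f 44 27 59
f 60 59 35
f 44 59 60
f 33 51 52
f 51 31 48
f 52 48 32
f 51 48 52
f 34 57 53
f 57 33 49
f 53 49 26
f 57 49 53
f 68 67 71
f 68 71 69
f 69 71 72
f 69 72 70
f 71 67 73
f 71 73 72
f 72 73 74
f 72 74 70
f 73 67 75
f 73 75 74
f 74 75 76
f 74 76 70
f 75 67 77
f 75 77 76
f 76 77 78
f 76 78 70
f 77 67 79
f 77 79 78
f 78 79 80
f 78 80 70
f 79 67 81
f 79 81 80
f 80 81 82
f 80 82 70
f 81 67 83
f 81 83 82
f 82 83 84
f 82 84 70
f 83 67 85
f 83 85 84
f 84 85 86
f 84 86 70
f 85 67 87
f 85 87 86
f 86 87 88
f 86 88 70
f 87 67 89
f 87 89 88
f 88 89 90
f 88 90 70
f 89 67 91
f 89 91 90
f 90 91 92
f 90 92 70
f 91 67 93
f 91 93 92
f 92 93 94
f 92 94 70
f 93 67 95
f 93 95 94
f 94 95 96
f 94 96 70
f 95 67 68
f 95 68 96
f 96 68 69
f 96 69 70
f 98 100 97
f 101 98 97
f 97 100 99
f 99 101 97
f 98 104 100
f 102 98 101
f 102 104 98
f 100 104 99
f 103 101 99
f 99 104 103
f 103 102 101
f 104 102 103



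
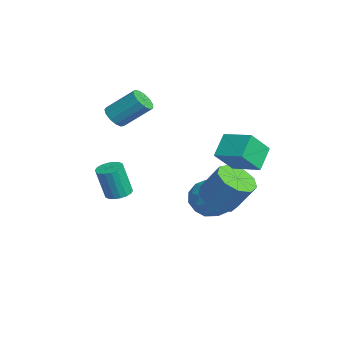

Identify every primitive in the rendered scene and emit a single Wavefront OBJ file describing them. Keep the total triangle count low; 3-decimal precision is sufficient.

v 0.533 3.766 2.851
v 0.965 2.855 3.935
v 1.588 4.681 3.2
v 2.021 3.771 4.283
v 1.319 3.169 2.037
v 1.752 2.259 3.12
v 2.375 4.085 2.385
v 2.807 3.174 3.469
v -0.196 -1.415 0.285
v 0.208 -0.963 0.413
v 0.16 -1.352 1.943
v -0.244 -1.805 1.815
v -0.036 -0.836 0.437
v -0.084 -1.226 1.968
v -0.311 -0.824 0.432
v -0.36 -1.214 1.962
v -0.564 -0.929 0.397
v -0.612 -1.319 1.927
v -0.744 -1.13 0.34
v -0.792 -1.52 1.87
v -0.815 -1.388 0.272
v -0.863 -1.778 1.802
v -0.764 -1.651 0.207
v -0.812 -2.041 1.737
v -0.6 -1.868 0.157
v -0.648 -2.257 1.687
v -0.356 -1.994 0.132
v -0.404 -2.384 1.663
v -0.08 -2.006 0.138
v -0.129 -2.396 1.668
v 0.172 -1.901 0.173
v 0.124 -2.291 1.703
v 0.352 -1.7 0.23
v 0.304 -2.09 1.76
v 0.423 -1.442 0.298
v 0.375 -1.832 1.828
v 0.372 -1.179 0.363
v 0.324 -1.569 1.893
v -1.024 3.873 -1.409
v -0.381 2.962 -1.402
v -2.439 2.878 -0.898
v -1.796 1.967 -0.891
v -1.642 2.764 -0.127
v -0.767 3.379 -0.443
v -2.053 2.461 -1.857
v -1.178 3.076 -2.173
v -1.017 2.09 -1.679
v -0.763 2.277 -0.61
v -2.057 3.563 -1.69
v -1.803 3.75 -0.621
v -0.578 3.505 -1.45
v -2.242 2.335 -0.85
v -2.151 2.803 -0.401
v -1.773 2.268 -0.397
v -0.805 3.75 -0.886
v -0.428 3.215 -0.882
v -1.168 3.098 -0.133
v -2.392 2.625 -1.418
v -2.015 2.09 -1.414
v -1.047 3.572 -1.903
v -0.669 3.037 -1.899
v -1.652 2.742 -2.167
v -0.574 2.457 -1.609
v -1.406 1.872 -1.309
v -1.557 2.162 -1.877
v -1.043 2.524 -2.062
v -0.425 2.567 -0.981
v -1.256 1.982 -0.681
v -1.166 2.45 -0.232
v -0.652 2.812 -0.417
v -0.799 2.054 -1.144
v -1.564 3.858 -1.619
v -2.395 3.273 -1.319
v -2.168 3.028 -1.883
v -1.654 3.39 -2.068
v -1.414 3.968 -0.991
v -2.246 3.383 -0.691
v -1.777 3.316 -0.238
v -1.263 3.678 -0.423
v -2.021 3.786 -1.156
v 0.412 2.766 -0.175
v 1.083 2.062 -0.054
v 1.579 2.771 1.316
v 0.908 3.474 1.195
v 1.343 2.567 -0.409
v 1.839 3.276 0.96
v 1.167 3.166 -0.655
v 1.663 3.875 0.714
v 0.638 3.577 -0.676
v 1.133 4.286 0.693
v 0.003 3.608 -0.463
v 0.499 4.317 0.907
v -0.44 3.245 -0.115
v 0.056 3.954 1.255
v -0.485 2.658 0.205
v 0.011 3.367 1.575
v -0.11 2.121 0.348
v 0.386 2.83 1.717
v 0.51 1.886 0.245
v 1.006 2.594 1.615
v -3.276 -1.015 3.386
v -2.959 -1.453 3.746
v -2.567 -0.244 4.874
v -2.884 0.195 4.514
v -2.713 -1.315 3.512
v -2.321 -0.105 4.641
v -2.646 -1.081 3.238
v -2.254 0.128 4.367
v -2.779 -0.826 3.011
v -2.387 0.383 4.14
v -3.07 -0.631 2.903
v -2.678 0.578 4.032
v -3.426 -0.558 2.948
v -3.034 0.652 4.077
v -3.734 -0.63 3.132
v -3.342 0.58 4.261
v -3.897 -0.824 3.397
v -3.505 0.386 4.525
v -3.863 -1.078 3.658
v -3.471 0.131 4.786
v -3.642 -1.313 3.832
v -3.25 -0.103 4.961
v -3.305 -1.453 3.865
v -2.913 -0.243 4.994
f 2 4 1
f 5 2 1
f 1 4 3
f 3 5 1
f 2 8 4
f 6 2 5
f 6 8 2
f 4 8 3
f 7 5 3
f 3 8 7
f 7 6 5
f 8 6 7
f 10 9 13
f 10 13 11
f 11 13 14
f 11 14 12
f 13 9 15
f 13 15 14
f 14 15 16
f 14 16 12
f 15 9 17
f 15 17 16
f 16 17 18
f 16 18 12
f 17 9 19
f 17 19 18
f 18 19 20
f 18 20 12
f 19 9 21
f 19 21 20
f 20 21 22
f 20 22 12
f 21 9 23
f 21 23 22
f 22 23 24
f 22 24 12
f 23 9 25
f 23 25 24
f 24 25 26
f 24 26 12
f 25 9 27
f 25 27 26
f 26 27 28
f 26 28 12
f 27 9 29
f 27 29 28
f 28 29 30
f 28 30 12
f 29 9 31
f 29 31 30
f 30 31 32
f 30 32 12
f 31 9 33
f 31 33 32
f 32 33 34
f 32 34 12
f 33 9 35
f 33 35 34
f 34 35 36
f 34 36 12
f 35 9 37
f 35 37 36
f 36 37 38
f 36 38 12
f 37 9 10
f 37 10 38
f 38 10 11
f 38 11 12
f 39 76 55
f 76 50 79
f 55 79 44
f 76 79 55
f 39 55 51
f 55 44 56
f 51 56 40
f 55 56 51
f 39 51 60
f 51 40 61
f 60 61 46
f 51 61 60
f 39 60 72
f 60 46 75
f 72 75 49
f 60 75 72
f 39 72 76
f 72 49 80
f 76 80 50
f 72 80 76
f 40 56 67
f 56 44 70
f 67 70 48
f 56 70 67
f 44 79 57
f 79 50 78
f 57 78 43
f 79 78 57
f 50 80 77
f 80 49 73
f 77 73 41
f 80 73 77
f 49 75 74
f 75 46 62
f 74 62 45
f 75 62 74
f 46 61 66
f 61 40 63
f 66 63 47
f 61 63 66
f 42 68 54
f 68 48 69
f 54 69 43
f 68 69 54
f 42 54 52
f 54 43 53
f 52 53 41
f 54 53 52
f 42 52 59
f 52 41 58
f 59 58 45
f 52 58 59
f 42 59 64
f 59 45 65
f 64 65 47
f 59 65 64
f 42 64 68
f 64 47 71
f 68 71 48
f 64 71 68
f 43 69 57
f 69 48 70
f 57 70 44
f 69 70 57
f 41 53 77
f 53 43 78
f 77 78 50
f 53 78 77
f 45 58 74
f 58 41 73
f 74 73 49
f 58 73 74
f 47 65 66
f 65 45 62
f 66 62 46
f 65 62 66
f 48 71 67
f 71 47 63
f 67 63 40
f 71 63 67
f 82 81 85
f 82 85 83
f 83 85 86
f 83 86 84
f 85 81 87
f 85 87 86
f 86 87 88
f 86 88 84
f 87 81 89
f 87 89 88
f 88 89 90
f 88 90 84
f 89 81 91
f 89 91 90
f 90 91 92
f 90 92 84
f 91 81 93
f 91 93 92
f 92 93 94
f 92 94 84
f 93 81 95
f 93 95 94
f 94 95 96
f 94 96 84
f 95 81 97
f 95 97 96
f 96 97 98
f 96 98 84
f 97 81 99
f 97 99 98
f 98 99 100
f 98 100 84
f 99 81 82
f 99 82 100
f 100 82 83
f 100 83 84
f 102 101 105
f 102 105 103
f 103 105 106
f 103 106 104
f 105 101 107
f 105 107 106
f 106 107 108
f 106 108 104
f 107 101 109
f 107 109 108
f 108 109 110
f 108 110 104
f 109 101 111
f 109 111 110
f 110 111 112
f 110 112 104
f 111 101 113
f 111 113 112
f 112 113 114
f 112 114 104
f 113 101 115
f 113 115 114
f 114 115 116
f 114 116 104
f 115 101 117
f 115 117 116
f 116 117 118
f 116 118 104
f 117 101 119
f 117 119 118
f 118 119 120
f 118 120 104
f 119 101 121
f 119 121 120
f 120 121 122
f 120 122 104
f 121 101 123
f 121 123 122
f 122 123 124
f 122 124 104
f 123 101 102
f 123 102 124
f 124 102 103
f 124 103 104



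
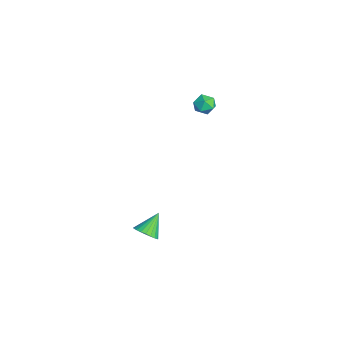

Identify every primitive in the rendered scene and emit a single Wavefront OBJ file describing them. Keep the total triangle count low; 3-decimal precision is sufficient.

v -3.843 0.915 2.76
v -3.329 1.112 3.11
v -3.251 0.168 2.31
v -2.737 0.365 2.66
v -3.239 0.073 2.955
v -3.606 0.535 3.233
v -2.974 0.745 2.187
v -3.341 1.207 2.465
v -2.792 1.007 2.755
v -2.956 0.591 3.23
v -3.624 0.689 2.19
v -3.788 0.273 2.665
v 3.613 -3.172 -0.593
v 4.117 -3.23 -0.17
v 2.967 -2.468 0.273
v 4.182 -3.015 -0.296
v 4.16 -2.824 -0.467
v 4.055 -2.686 -0.658
v 3.883 -2.622 -0.838
v 3.67 -2.642 -0.982
v 3.449 -2.742 -1.066
v 3.252 -2.908 -1.078
v 3.11 -3.114 -1.016
v 3.045 -3.329 -0.89
v 3.067 -3.52 -0.719
v 3.171 -3.658 -0.528
v 3.343 -3.722 -0.347
v 3.557 -3.702 -0.204
v 3.778 -3.602 -0.12
v 3.975 -3.436 -0.108
f 1 12 6
f 1 6 2
f 1 2 8
f 1 8 11
f 1 11 12
f 2 6 10
f 6 12 5
f 12 11 3
f 11 8 7
f 8 2 9
f 4 10 5
f 4 5 3
f 4 3 7
f 4 7 9
f 4 9 10
f 5 10 6
f 3 5 12
f 7 3 11
f 9 7 8
f 10 9 2
f 14 13 16
f 14 16 15
f 16 13 17
f 16 17 15
f 17 13 18
f 17 18 15
f 18 13 19
f 18 19 15
f 19 13 20
f 19 20 15
f 20 13 21
f 20 21 15
f 21 13 22
f 21 22 15
f 22 13 23
f 22 23 15
f 23 13 24
f 23 24 15
f 24 13 25
f 24 25 15
f 25 13 26
f 25 26 15
f 26 13 27
f 26 27 15
f 27 13 28
f 27 28 15
f 28 13 29
f 28 29 15
f 29 13 30
f 29 30 15
f 30 13 14
f 30 14 15



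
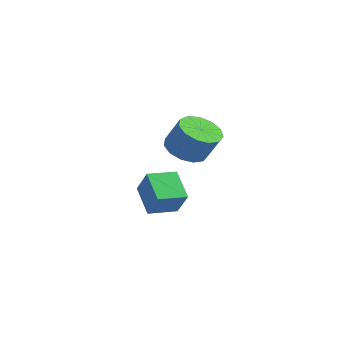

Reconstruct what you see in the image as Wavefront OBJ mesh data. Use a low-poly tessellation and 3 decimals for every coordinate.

v 0.521 -3.41 0.424
v 1.091 -4.187 0.157
v 1.868 -4.048 1.409
v 1.299 -3.27 1.676
v 1.342 -3.728 -0.05
v 2.119 -3.589 1.202
v 1.333 -3.168 -0.107
v 2.111 -3.028 1.145
v 1.067 -2.684 0.005
v 1.844 -2.544 1.256
v 0.627 -2.431 0.25
v 1.404 -2.291 1.501
v 0.154 -2.488 0.55
v 0.931 -2.349 1.802
v -0.203 -2.839 0.81
v 0.574 -2.699 2.062
v -0.329 -3.37 0.948
v 0.448 -3.231 2.2
v -0.186 -3.914 0.919
v 0.591 -3.775 2.171
v 0.182 -4.298 0.734
v 0.96 -4.159 1.985
v 0.658 -4.4 0.45
v 1.435 -4.261 1.701
v -4.759 -1.639 -3.748
v -3.813 -1.855 -2.553
v -4.348 -0.271 -3.826
v -3.402 -0.488 -2.63
v -3.518 -2.072 -4.81
v -2.572 -2.289 -3.614
v -3.107 -0.705 -4.887
v -2.161 -0.921 -3.692
f 2 1 5
f 2 5 3
f 3 5 6
f 3 6 4
f 5 1 7
f 5 7 6
f 6 7 8
f 6 8 4
f 7 1 9
f 7 9 8
f 8 9 10
f 8 10 4
f 9 1 11
f 9 11 10
f 10 11 12
f 10 12 4
f 11 1 13
f 11 13 12
f 12 13 14
f 12 14 4
f 13 1 15
f 13 15 14
f 14 15 16
f 14 16 4
f 15 1 17
f 15 17 16
f 16 17 18
f 16 18 4
f 17 1 19
f 17 19 18
f 18 19 20
f 18 20 4
f 19 1 21
f 19 21 20
f 20 21 22
f 20 22 4
f 21 1 23
f 21 23 22
f 22 23 24
f 22 24 4
f 23 1 2
f 23 2 24
f 24 2 3
f 24 3 4
f 26 28 25
f 29 26 25
f 25 28 27
f 27 29 25
f 26 32 28
f 30 26 29
f 30 32 26
f 28 32 27
f 31 29 27
f 27 32 31
f 31 30 29
f 32 30 31



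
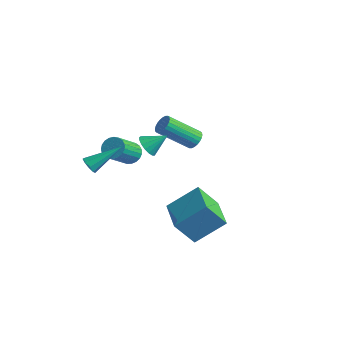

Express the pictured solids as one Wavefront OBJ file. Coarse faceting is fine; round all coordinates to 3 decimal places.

v -2.422 -0.116 -3.312
v -1.984 -0.435 -3.723
v -1.821 -1.763 -2.52
v -2.258 -1.444 -2.108
v -1.812 -0.273 -3.568
v -1.648 -1.602 -2.365
v -1.745 -0.084 -3.369
v -1.581 -1.413 -2.165
v -1.795 0.099 -3.159
v -1.632 -1.229 -1.956
v -1.953 0.246 -2.976
v -1.79 -1.083 -1.773
v -2.193 0.329 -2.851
v -2.029 -0.999 -1.648
v -2.472 0.336 -2.806
v -2.308 -0.993 -1.603
v -2.742 0.265 -2.848
v -2.579 -1.064 -1.645
v -2.957 0.128 -2.97
v -2.794 -1.201 -1.767
v -3.079 -0.051 -3.151
v -2.916 -1.38 -1.948
v -3.088 -0.242 -3.36
v -2.925 -1.57 -2.157
v -2.982 -0.41 -3.561
v -2.818 -1.739 -2.358
v -2.778 -0.528 -3.718
v -2.615 -1.857 -2.515
v -2.513 -0.574 -3.805
v -2.35 -1.903 -2.602
v -2.232 -0.541 -3.807
v -2.069 -1.87 -2.604
v 0.496 -1.722 -0.369
v 1.067 -1.941 -0.642
v 1.124 -0.958 0.329
v 0.981 -1.697 -0.831
v 0.783 -1.459 -0.914
v 0.52 -1.281 -0.873
v 0.251 -1.204 -0.716
v 0.038 -1.245 -0.479
v -0.069 -1.396 -0.217
v -0.047 -1.621 0.01
v 0.099 -1.87 0.15
v 0.337 -2.084 0.171
v 0.611 -2.216 0.069
v 0.858 -2.234 -0.134
v 1.023 -2.135 -0.391
v -0.371 2.478 -2.567
v 0.117 2.153 -2.503
v -0.92 0.857 -1.169
v -1.409 1.182 -1.233
v 0.143 2.307 -2.334
v -0.895 1.011 -0.999
v 0.09 2.487 -2.2
v -0.947 1.191 -0.865
v -0.032 2.665 -2.122
v -1.07 1.369 -0.788
v -0.207 2.815 -2.112
v -1.244 1.519 -0.777
v -0.406 2.914 -2.171
v -1.444 1.618 -0.837
v -0.6 2.946 -2.291
v -1.638 1.65 -0.956
v -0.759 2.907 -2.452
v -1.797 1.611 -1.118
v -0.86 2.803 -2.631
v -1.897 1.507 -1.297
v -0.885 2.649 -2.801
v -1.923 1.353 -1.466
v -0.833 2.469 -2.935
v -1.87 1.173 -1.6
v -0.71 2.291 -3.012
v -1.748 0.995 -1.678
v -0.536 2.141 -3.023
v -1.573 0.845 -1.688
v -0.336 2.042 -2.963
v -1.374 0.746 -1.629
v -0.142 2.01 -2.844
v -1.18 0.714 -1.509
v 0.017 2.049 -2.682
v -1.021 0.753 -1.348
v 3.735 -3.108 -3.749
v 4.585 -1.788 -2.592
v 2.11 -2.013 -3.804
v 2.96 -0.693 -2.647
v 4.32 -2.307 -5.093
v 5.17 -0.987 -3.936
v 2.695 -1.212 -5.148
v 3.545 0.108 -3.991
v -2.144 -3.181 -2.459
v -1.748 -3.138 -2.824
v -1.316 -1.619 -1.381
v -2.032 -2.922 -2.92
v -2.368 -2.827 -2.799
v -2.599 -2.897 -2.52
v -2.617 -3.101 -2.212
v -2.413 -3.341 -2.02
v -2.083 -3.507 -2.033
v -1.782 -3.52 -2.246
v -1.649 -3.374 -2.558
f 2 1 5
f 2 5 3
f 3 5 6
f 3 6 4
f 5 1 7
f 5 7 6
f 6 7 8
f 6 8 4
f 7 1 9
f 7 9 8
f 8 9 10
f 8 10 4
f 9 1 11
f 9 11 10
f 10 11 12
f 10 12 4
f 11 1 13
f 11 13 12
f 12 13 14
f 12 14 4
f 13 1 15
f 13 15 14
f 14 15 16
f 14 16 4
f 15 1 17
f 15 17 16
f 16 17 18
f 16 18 4
f 17 1 19
f 17 19 18
f 18 19 20
f 18 20 4
f 19 1 21
f 19 21 20
f 20 21 22
f 20 22 4
f 21 1 23
f 21 23 22
f 22 23 24
f 22 24 4
f 23 1 25
f 23 25 24
f 24 25 26
f 24 26 4
f 25 1 27
f 25 27 26
f 26 27 28
f 26 28 4
f 27 1 29
f 27 29 28
f 28 29 30
f 28 30 4
f 29 1 31
f 29 31 30
f 30 31 32
f 30 32 4
f 31 1 2
f 31 2 32
f 32 2 3
f 32 3 4
f 34 33 36
f 34 36 35
f 36 33 37
f 36 37 35
f 37 33 38
f 37 38 35
f 38 33 39
f 38 39 35
f 39 33 40
f 39 40 35
f 40 33 41
f 40 41 35
f 41 33 42
f 41 42 35
f 42 33 43
f 42 43 35
f 43 33 44
f 43 44 35
f 44 33 45
f 44 45 35
f 45 33 46
f 45 46 35
f 46 33 47
f 46 47 35
f 47 33 34
f 47 34 35
f 49 48 52
f 49 52 50
f 50 52 53
f 50 53 51
f 52 48 54
f 52 54 53
f 53 54 55
f 53 55 51
f 54 48 56
f 54 56 55
f 55 56 57
f 55 57 51
f 56 48 58
f 56 58 57
f 57 58 59
f 57 59 51
f 58 48 60
f 58 60 59
f 59 60 61
f 59 61 51
f 60 48 62
f 60 62 61
f 61 62 63
f 61 63 51
f 62 48 64
f 62 64 63
f 63 64 65
f 63 65 51
f 64 48 66
f 64 66 65
f 65 66 67
f 65 67 51
f 66 48 68
f 66 68 67
f 67 68 69
f 67 69 51
f 68 48 70
f 68 70 69
f 69 70 71
f 69 71 51
f 70 48 72
f 70 72 71
f 71 72 73
f 71 73 51
f 72 48 74
f 72 74 73
f 73 74 75
f 73 75 51
f 74 48 76
f 74 76 75
f 75 76 77
f 75 77 51
f 76 48 78
f 76 78 77
f 77 78 79
f 77 79 51
f 78 48 80
f 78 80 79
f 79 80 81
f 79 81 51
f 80 48 49
f 80 49 81
f 81 49 50
f 81 50 51
f 83 85 82
f 86 83 82
f 82 85 84
f 84 86 82
f 83 89 85
f 87 83 86
f 87 89 83
f 85 89 84
f 88 86 84
f 84 89 88
f 88 87 86
f 89 87 88
f 91 90 93
f 91 93 92
f 93 90 94
f 93 94 92
f 94 90 95
f 94 95 92
f 95 90 96
f 95 96 92
f 96 90 97
f 96 97 92
f 97 90 98
f 97 98 92
f 98 90 99
f 98 99 92
f 99 90 100
f 99 100 92
f 100 90 91
f 100 91 92



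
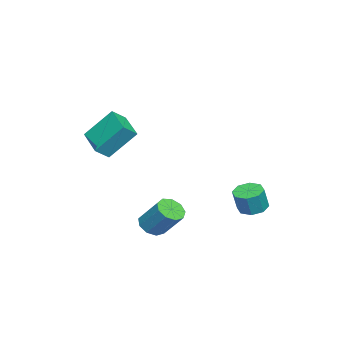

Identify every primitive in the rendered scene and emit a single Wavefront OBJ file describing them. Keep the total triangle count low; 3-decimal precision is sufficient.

v 0.21 -0.864 -1.648
v 0.674 -0.526 -2.082
v 1.094 0.483 -0.846
v 0.63 0.144 -0.412
v 0.232 -0.31 -2.108
v 0.652 0.698 -0.871
v -0.221 -0.354 -1.918
v 0.2 0.655 -0.682
v -0.472 -0.637 -1.602
v -0.051 0.372 -0.366
v -0.404 -1.026 -1.308
v 0.017 -0.017 -0.072
v -0.049 -1.339 -1.173
v 0.371 -0.33 0.064
v 0.427 -1.431 -1.26
v 0.848 -0.422 -0.024
v 0.801 -1.257 -1.529
v 1.222 -0.248 -0.293
v 0.899 -0.9 -1.854
v 1.319 0.109 -0.617
v -3.354 2.78 -1.529
v -2.657 2.89 -1.753
v -2.27 2.749 -0.615
v -2.966 2.64 -0.391
v -2.915 3.372 -1.605
v -2.528 3.231 -0.467
v -3.431 3.507 -1.413
v -3.044 3.367 -0.275
v -3.901 3.217 -1.289
v -3.514 3.076 -0.151
v -4.05 2.671 -1.305
v -3.663 2.53 -0.167
v -3.792 2.189 -1.453
v -3.405 2.048 -0.315
v -3.276 2.053 -1.645
v -2.889 1.913 -0.507
v -2.806 2.344 -1.769
v -2.419 2.203 -0.631
v -0.129 -3.463 3.05
v -0.501 -2.292 4.433
v 1.105 -2.522 2.586
v 0.734 -1.352 3.969
v 0.406 -3.908 3.571
v 0.035 -2.738 4.954
v 1.641 -2.968 3.107
v 1.269 -1.797 4.49
f 2 1 5
f 2 5 3
f 3 5 6
f 3 6 4
f 5 1 7
f 5 7 6
f 6 7 8
f 6 8 4
f 7 1 9
f 7 9 8
f 8 9 10
f 8 10 4
f 9 1 11
f 9 11 10
f 10 11 12
f 10 12 4
f 11 1 13
f 11 13 12
f 12 13 14
f 12 14 4
f 13 1 15
f 13 15 14
f 14 15 16
f 14 16 4
f 15 1 17
f 15 17 16
f 16 17 18
f 16 18 4
f 17 1 19
f 17 19 18
f 18 19 20
f 18 20 4
f 19 1 2
f 19 2 20
f 20 2 3
f 20 3 4
f 22 21 25
f 22 25 23
f 23 25 26
f 23 26 24
f 25 21 27
f 25 27 26
f 26 27 28
f 26 28 24
f 27 21 29
f 27 29 28
f 28 29 30
f 28 30 24
f 29 21 31
f 29 31 30
f 30 31 32
f 30 32 24
f 31 21 33
f 31 33 32
f 32 33 34
f 32 34 24
f 33 21 35
f 33 35 34
f 34 35 36
f 34 36 24
f 35 21 37
f 35 37 36
f 36 37 38
f 36 38 24
f 37 21 22
f 37 22 38
f 38 22 23
f 38 23 24
f 40 42 39
f 43 40 39
f 39 42 41
f 41 43 39
f 40 46 42
f 44 40 43
f 44 46 40
f 42 46 41
f 45 43 41
f 41 46 45
f 45 44 43
f 46 44 45



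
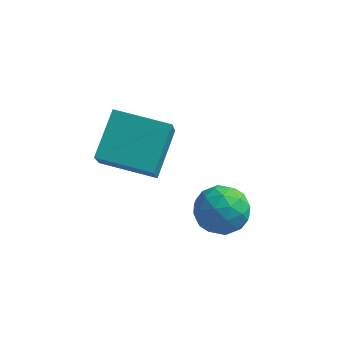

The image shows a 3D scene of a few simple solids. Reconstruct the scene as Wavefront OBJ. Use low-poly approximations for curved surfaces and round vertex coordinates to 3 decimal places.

v -2.003 -1.003 0.49
v -1.79 -1.955 1.707
v -1.89 0.304 1.491
v -1.676 -0.648 2.709
v -0.304 -0.952 0.231
v -0.09 -1.904 1.449
v -0.19 0.355 1.233
v 0.023 -0.597 2.45
v 1.482 -1.537 -0.266
v 2.271 -1.362 -0.032
v 1.389 -2.458 0.732
v 2.178 -2.283 0.966
v 1.57 -1.713 1.08
v 1.627 -1.145 0.463
v 2.033 -2.675 0.237
v 2.09 -2.107 -0.38
v 2.611 -2.066 0.279
v 2.325 -1.471 0.8
v 1.335 -2.349 -0.1
v 1.049 -1.754 0.421
v 1.884 -1.369 -0.237
v 1.776 -2.451 0.937
v 1.418 -2.116 1.004
v 1.882 -2.014 1.142
v 1.506 -1.241 0.054
v 1.97 -1.138 0.192
v 1.558 -1.345 0.846
v 1.69 -2.682 0.508
v 2.154 -2.579 0.646
v 1.778 -1.806 -0.442
v 2.242 -1.704 -0.304
v 2.102 -2.475 -0.146
v 2.548 -1.68 0.083
v 2.494 -2.221 0.67
v 2.409 -2.452 0.241
v 2.442 -2.117 -0.121
v 2.38 -1.33 0.39
v 2.326 -1.871 0.977
v 1.968 -1.537 1.044
v 2.001 -1.202 0.681
v 2.58 -1.744 0.573
v 1.334 -1.949 -0.277
v 1.28 -2.49 0.31
v 1.659 -2.618 0.019
v 1.692 -2.283 -0.344
v 1.166 -1.599 0.03
v 1.112 -2.14 0.617
v 1.218 -1.703 0.821
v 1.251 -1.368 0.459
v 1.08 -2.076 0.127
f 2 4 1
f 5 2 1
f 1 4 3
f 3 5 1
f 2 8 4
f 6 2 5
f 6 8 2
f 4 8 3
f 7 5 3
f 3 8 7
f 7 6 5
f 8 6 7
f 9 46 25
f 46 20 49
f 25 49 14
f 46 49 25
f 9 25 21
f 25 14 26
f 21 26 10
f 25 26 21
f 9 21 30
f 21 10 31
f 30 31 16
f 21 31 30
f 9 30 42
f 30 16 45
f 42 45 19
f 30 45 42
f 9 42 46
f 42 19 50
f 46 50 20
f 42 50 46
f 10 26 37
f 26 14 40
f 37 40 18
f 26 40 37
f 14 49 27
f 49 20 48
f 27 48 13
f 49 48 27
f 20 50 47
f 50 19 43
f 47 43 11
f 50 43 47
f 19 45 44
f 45 16 32
f 44 32 15
f 45 32 44
f 16 31 36
f 31 10 33
f 36 33 17
f 31 33 36
f 12 38 24
f 38 18 39
f 24 39 13
f 38 39 24
f 12 24 22
f 24 13 23
f 22 23 11
f 24 23 22
f 12 22 29
f 22 11 28
f 29 28 15
f 22 28 29
f 12 29 34
f 29 15 35
f 34 35 17
f 29 35 34
f 12 34 38
f 34 17 41
f 38 41 18
f 34 41 38
f 13 39 27
f 39 18 40
f 27 40 14
f 39 40 27
f 11 23 47
f 23 13 48
f 47 48 20
f 23 48 47
f 15 28 44
f 28 11 43
f 44 43 19
f 28 43 44
f 17 35 36
f 35 15 32
f 36 32 16
f 35 32 36
f 18 41 37
f 41 17 33
f 37 33 10
f 41 33 37



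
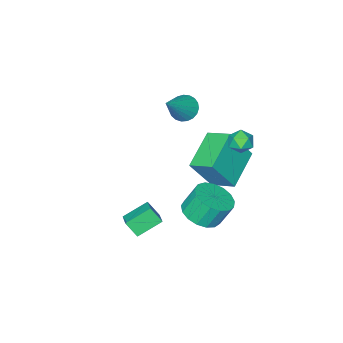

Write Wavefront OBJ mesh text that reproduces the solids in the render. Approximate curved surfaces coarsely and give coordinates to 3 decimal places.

v 0.798 0.463 -0.706
v 1.046 -0.032 0.015
v 1.249 1.188 -0.364
v 1.498 0.693 0.358
v 1.882 0.087 -1.338
v 2.131 -0.408 -0.616
v 2.334 0.812 -0.995
v 2.582 0.317 -0.274
v -2.704 -0.056 -1.072
v -4.466 -0.835 -0.287
v -2.997 1.124 -0.558
v -4.759 0.346 0.227
v -1.781 -0.526 0.533
v -3.543 -1.304 1.318
v -2.074 0.655 1.047
v -3.836 -0.124 1.832
v -3.339 -2.665 2.301
v -2.835 -2.657 1.773
v -1.941 -2.295 3.639
v -2.921 -2.366 1.782
v -3.079 -2.127 1.881
v -3.282 -1.981 2.053
v -3.495 -1.953 2.267
v -3.681 -2.048 2.488
v -3.808 -2.25 2.676
v -3.853 -2.523 2.799
v -3.81 -2.821 2.836
v -3.685 -3.092 2.781
v -3.5 -3.29 2.642
v -3.288 -3.379 2.445
v -3.084 -3.344 2.222
v -2.924 -3.193 2.014
v -2.836 -2.95 1.855
v -1.293 0.817 -1.634
v -0.439 0.548 -1.213
v -0.892 0.933 -0.046
v -1.747 1.203 -0.466
v -0.368 1 -1.334
v -0.821 1.385 -0.167
v -0.508 1.411 -1.524
v -0.961 1.796 -0.357
v -0.829 1.685 -1.74
v -1.282 2.07 -0.572
v -1.256 1.761 -1.93
v -1.709 2.146 -0.763
v -1.692 1.621 -2.053
v -2.145 2.006 -0.886
v -2.036 1.297 -2.08
v -2.489 1.682 -0.913
v -2.21 0.863 -2.004
v -2.663 1.248 -0.837
v -2.175 0.418 -1.844
v -2.628 0.803 -0.677
v -1.937 0.065 -1.635
v -2.39 0.45 -0.468
v -1.552 -0.115 -1.426
v -2.005 0.27 -0.259
v -1.108 -0.082 -1.265
v -1.561 0.303 -0.097
v -0.706 0.157 -1.188
v -1.159 0.542 -0.02
v -3.185 1.724 3.118
v -2.704 1.284 3.11
v -3.556 1.336 2.21
v -3.075 0.896 2.202
v -3.549 0.853 2.647
v -3.32 1.092 3.209
v -2.94 1.528 2.111
v -2.711 1.767 2.673
v -2.553 1.163 2.488
v -2.929 0.745 2.819
v -3.331 1.875 2.501
v -3.707 1.457 2.832
f 2 4 1
f 5 2 1
f 1 4 3
f 3 5 1
f 2 8 4
f 6 2 5
f 6 8 2
f 4 8 3
f 7 5 3
f 3 8 7
f 7 6 5
f 8 6 7
f 10 12 9
f 13 10 9
f 9 12 11
f 11 13 9
f 10 16 12
f 14 10 13
f 14 16 10
f 12 16 11
f 15 13 11
f 11 16 15
f 15 14 13
f 16 14 15
f 18 17 20
f 18 20 19
f 20 17 21
f 20 21 19
f 21 17 22
f 21 22 19
f 22 17 23
f 22 23 19
f 23 17 24
f 23 24 19
f 24 17 25
f 24 25 19
f 25 17 26
f 25 26 19
f 26 17 27
f 26 27 19
f 27 17 28
f 27 28 19
f 28 17 29
f 28 29 19
f 29 17 30
f 29 30 19
f 30 17 31
f 30 31 19
f 31 17 32
f 31 32 19
f 32 17 33
f 32 33 19
f 33 17 18
f 33 18 19
f 35 34 38
f 35 38 36
f 36 38 39
f 36 39 37
f 38 34 40
f 38 40 39
f 39 40 41
f 39 41 37
f 40 34 42
f 40 42 41
f 41 42 43
f 41 43 37
f 42 34 44
f 42 44 43
f 43 44 45
f 43 45 37
f 44 34 46
f 44 46 45
f 45 46 47
f 45 47 37
f 46 34 48
f 46 48 47
f 47 48 49
f 47 49 37
f 48 34 50
f 48 50 49
f 49 50 51
f 49 51 37
f 50 34 52
f 50 52 51
f 51 52 53
f 51 53 37
f 52 34 54
f 52 54 53
f 53 54 55
f 53 55 37
f 54 34 56
f 54 56 55
f 55 56 57
f 55 57 37
f 56 34 58
f 56 58 57
f 57 58 59
f 57 59 37
f 58 34 60
f 58 60 59
f 59 60 61
f 59 61 37
f 60 34 35
f 60 35 61
f 61 35 36
f 61 36 37
f 62 73 67
f 62 67 63
f 62 63 69
f 62 69 72
f 62 72 73
f 63 67 71
f 67 73 66
f 73 72 64
f 72 69 68
f 69 63 70
f 65 71 66
f 65 66 64
f 65 64 68
f 65 68 70
f 65 70 71
f 66 71 67
f 64 66 73
f 68 64 72
f 70 68 69
f 71 70 63



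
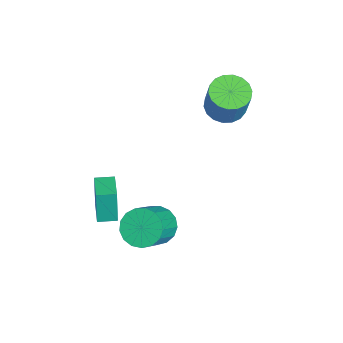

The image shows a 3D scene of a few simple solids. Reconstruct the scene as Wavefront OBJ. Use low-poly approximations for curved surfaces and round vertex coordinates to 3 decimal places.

v 0.044 -3.594 -4.522
v -0.209 -3.585 -2.689
v 0.052 -2.644 -4.526
v -0.201 -2.635 -2.693
v 1.461 -3.605 -4.327
v 1.208 -3.596 -2.494
v 1.469 -2.655 -4.331
v 1.216 -2.646 -2.498
v -1.575 2.613 0.836
v -0.675 2.819 0.45
v 0.074 2.932 2.258
v -0.825 2.727 2.644
v -0.856 3.223 0.5
v -0.107 3.336 2.308
v -1.18 3.505 0.617
v -0.43 3.619 2.424
v -1.581 3.612 0.776
v -0.832 3.725 2.584
v -1.982 3.52 0.948
v -1.232 3.633 2.756
v -2.301 3.249 1.098
v -1.552 3.362 2.905
v -2.477 2.852 1.195
v -1.728 2.965 3.003
v -2.474 2.408 1.222
v -1.725 2.521 3.03
v -2.293 2.004 1.172
v -1.544 2.117 2.98
v -1.97 1.721 1.056
v -1.22 1.835 2.863
v -1.568 1.615 0.896
v -0.819 1.728 2.704
v -1.168 1.707 0.724
v -0.418 1.82 2.532
v -0.848 1.978 0.575
v -0.099 2.091 2.382
v -0.672 2.375 0.477
v 0.077 2.488 2.285
v 2.65 -1.012 -3.51
v 3.397 -1.049 -4.204
v 4.697 -1.824 -2.763
v 3.95 -1.788 -2.07
v 3.442 -0.605 -4.007
v 4.743 -1.38 -2.566
v 3.307 -0.254 -3.695
v 4.607 -1.03 -2.254
v 3.02 -0.077 -3.342
v 4.321 -0.853 -1.901
v 2.649 -0.114 -3.027
v 3.95 -0.89 -1.586
v 2.278 -0.357 -2.822
v 3.579 -1.133 -1.382
v 1.992 -0.75 -2.776
v 3.293 -1.526 -1.335
v 1.857 -1.203 -2.898
v 3.157 -1.979 -1.457
v 1.903 -1.613 -3.16
v 3.204 -2.388 -1.719
v 2.121 -1.884 -3.502
v 3.421 -2.66 -2.061
v 2.459 -1.956 -3.846
v 3.76 -2.732 -2.406
v 2.841 -1.812 -4.114
v 4.142 -2.587 -2.673
v 3.18 -1.485 -4.243
v 4.48 -2.26 -2.802
f 2 4 1
f 5 2 1
f 1 4 3
f 3 5 1
f 2 8 4
f 6 2 5
f 6 8 2
f 4 8 3
f 7 5 3
f 3 8 7
f 7 6 5
f 8 6 7
f 10 9 13
f 10 13 11
f 11 13 14
f 11 14 12
f 13 9 15
f 13 15 14
f 14 15 16
f 14 16 12
f 15 9 17
f 15 17 16
f 16 17 18
f 16 18 12
f 17 9 19
f 17 19 18
f 18 19 20
f 18 20 12
f 19 9 21
f 19 21 20
f 20 21 22
f 20 22 12
f 21 9 23
f 21 23 22
f 22 23 24
f 22 24 12
f 23 9 25
f 23 25 24
f 24 25 26
f 24 26 12
f 25 9 27
f 25 27 26
f 26 27 28
f 26 28 12
f 27 9 29
f 27 29 28
f 28 29 30
f 28 30 12
f 29 9 31
f 29 31 30
f 30 31 32
f 30 32 12
f 31 9 33
f 31 33 32
f 32 33 34
f 32 34 12
f 33 9 35
f 33 35 34
f 34 35 36
f 34 36 12
f 35 9 37
f 35 37 36
f 36 37 38
f 36 38 12
f 37 9 10
f 37 10 38
f 38 10 11
f 38 11 12
f 40 39 43
f 40 43 41
f 41 43 44
f 41 44 42
f 43 39 45
f 43 45 44
f 44 45 46
f 44 46 42
f 45 39 47
f 45 47 46
f 46 47 48
f 46 48 42
f 47 39 49
f 47 49 48
f 48 49 50
f 48 50 42
f 49 39 51
f 49 51 50
f 50 51 52
f 50 52 42
f 51 39 53
f 51 53 52
f 52 53 54
f 52 54 42
f 53 39 55
f 53 55 54
f 54 55 56
f 54 56 42
f 55 39 57
f 55 57 56
f 56 57 58
f 56 58 42
f 57 39 59
f 57 59 58
f 58 59 60
f 58 60 42
f 59 39 61
f 59 61 60
f 60 61 62
f 60 62 42
f 61 39 63
f 61 63 62
f 62 63 64
f 62 64 42
f 63 39 65
f 63 65 64
f 64 65 66
f 64 66 42
f 65 39 40
f 65 40 66
f 66 40 41
f 66 41 42



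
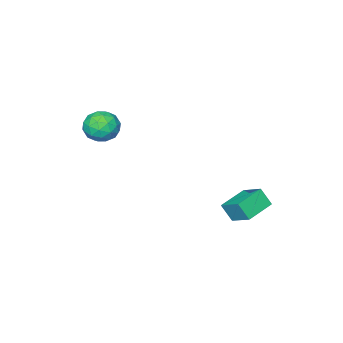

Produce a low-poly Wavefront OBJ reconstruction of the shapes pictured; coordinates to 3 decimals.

v -4.858 1.733 -3.497
v -4.754 3.285 -2.59
v -5.131 2.43 -4.657
v -5.027 3.981 -3.75
v -2.833 1.839 -3.91
v -2.729 3.39 -3.003
v -3.106 2.535 -5.07
v -3.002 4.087 -4.163
v 2.102 -1.774 3.852
v 2.958 -0.991 4.193
v 3.482 -3.089 3.407
v 4.338 -2.306 3.748
v 3.605 -2.798 4.575
v 2.752 -1.986 4.849
v 3.688 -2.094 2.751
v 2.835 -1.282 3.025
v 3.938 -1.189 3.512
v 3.887 -1.624 4.64
v 2.553 -2.456 2.96
v 2.502 -2.891 4.088
v 2.409 -1.267 4.061
v 4.031 -2.813 3.539
v 3.6 -3.102 4.024
v 4.103 -2.642 4.225
v 2.288 -1.852 4.447
v 2.791 -1.392 4.648
v 3.171 -2.454 4.872
v 3.649 -2.688 2.952
v 4.152 -2.228 3.153
v 2.337 -1.438 3.375
v 2.84 -0.978 3.576
v 3.269 -1.626 2.728
v 3.488 -0.923 3.862
v 4.299 -1.696 3.601
v 3.917 -1.572 3.014
v 3.416 -1.094 3.176
v 3.458 -1.179 4.524
v 4.269 -1.952 4.263
v 3.838 -2.241 4.749
v 3.337 -1.764 4.91
v 4.034 -1.295 4.124
v 2.171 -2.128 3.337
v 2.982 -2.901 3.076
v 3.103 -2.316 2.69
v 2.602 -1.839 2.851
v 2.141 -2.384 3.999
v 2.952 -3.157 3.738
v 3.024 -2.986 4.424
v 2.523 -2.508 4.586
v 2.406 -2.785 3.476
f 2 4 1
f 5 2 1
f 1 4 3
f 3 5 1
f 2 8 4
f 6 2 5
f 6 8 2
f 4 8 3
f 7 5 3
f 3 8 7
f 7 6 5
f 8 6 7
f 9 46 25
f 46 20 49
f 25 49 14
f 46 49 25
f 9 25 21
f 25 14 26
f 21 26 10
f 25 26 21
f 9 21 30
f 21 10 31
f 30 31 16
f 21 31 30
f 9 30 42
f 30 16 45
f 42 45 19
f 30 45 42
f 9 42 46
f 42 19 50
f 46 50 20
f 42 50 46
f 10 26 37
f 26 14 40
f 37 40 18
f 26 40 37
f 14 49 27
f 49 20 48
f 27 48 13
f 49 48 27
f 20 50 47
f 50 19 43
f 47 43 11
f 50 43 47
f 19 45 44
f 45 16 32
f 44 32 15
f 45 32 44
f 16 31 36
f 31 10 33
f 36 33 17
f 31 33 36
f 12 38 24
f 38 18 39
f 24 39 13
f 38 39 24
f 12 24 22
f 24 13 23
f 22 23 11
f 24 23 22
f 12 22 29
f 22 11 28
f 29 28 15
f 22 28 29
f 12 29 34
f 29 15 35
f 34 35 17
f 29 35 34
f 12 34 38
f 34 17 41
f 38 41 18
f 34 41 38
f 13 39 27
f 39 18 40
f 27 40 14
f 39 40 27
f 11 23 47
f 23 13 48
f 47 48 20
f 23 48 47
f 15 28 44
f 28 11 43
f 44 43 19
f 28 43 44
f 17 35 36
f 35 15 32
f 36 32 16
f 35 32 36
f 18 41 37
f 41 17 33
f 37 33 10
f 41 33 37



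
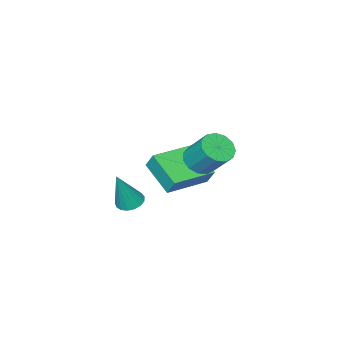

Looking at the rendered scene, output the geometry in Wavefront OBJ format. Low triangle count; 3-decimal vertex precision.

v 3.638 -1.101 -2.796
v 4.18 -1.014 -3.013
v 4.302 -1.119 -1.144
v 4.082 -0.753 -2.97
v 3.882 -0.571 -2.888
v 3.626 -0.511 -2.784
v 3.373 -0.586 -2.684
v 3.181 -0.778 -2.609
v 3.094 -1.045 -2.576
v 3.131 -1.324 -2.595
v 3.284 -1.552 -2.659
v 3.519 -1.677 -2.754
v 3.781 -1.67 -2.86
v 4.01 -1.532 -2.95
v 4.154 -1.295 -3.005
v 1.269 0.279 -0.906
v 1.991 0.409 -1.006
v 1.972 1.371 0.105
v 1.251 1.241 0.206
v 1.788 0.682 -1.246
v 1.769 1.645 -0.135
v 1.42 0.828 -1.378
v 1.401 1.79 -0.267
v 1.004 0.799 -1.36
v 0.986 1.761 -0.249
v 0.673 0.605 -1.198
v 0.654 1.567 -0.087
v 0.531 0.308 -0.943
v 0.512 1.27 0.168
v 0.623 0.001 -0.676
v 0.604 0.963 0.435
v 0.921 -0.217 -0.482
v 0.902 0.745 0.629
v 1.329 -0.278 -0.422
v 1.31 0.684 0.689
v 1.718 -0.162 -0.516
v 1.699 0.8 0.595
v 1.965 0.094 -0.734
v 1.946 1.056 0.377
v -1.995 -2.577 -4.869
v -2.226 -4.083 -3.988
v -1.986 -2.134 -4.108
v -2.217 -3.64 -3.228
v 0.037 -2.82 -4.752
v -0.194 -4.326 -3.872
v 0.046 -2.377 -3.992
v -0.185 -3.883 -3.111
f 2 1 4
f 2 4 3
f 4 1 5
f 4 5 3
f 5 1 6
f 5 6 3
f 6 1 7
f 6 7 3
f 7 1 8
f 7 8 3
f 8 1 9
f 8 9 3
f 9 1 10
f 9 10 3
f 10 1 11
f 10 11 3
f 11 1 12
f 11 12 3
f 12 1 13
f 12 13 3
f 13 1 14
f 13 14 3
f 14 1 15
f 14 15 3
f 15 1 2
f 15 2 3
f 17 16 20
f 17 20 18
f 18 20 21
f 18 21 19
f 20 16 22
f 20 22 21
f 21 22 23
f 21 23 19
f 22 16 24
f 22 24 23
f 23 24 25
f 23 25 19
f 24 16 26
f 24 26 25
f 25 26 27
f 25 27 19
f 26 16 28
f 26 28 27
f 27 28 29
f 27 29 19
f 28 16 30
f 28 30 29
f 29 30 31
f 29 31 19
f 30 16 32
f 30 32 31
f 31 32 33
f 31 33 19
f 32 16 34
f 32 34 33
f 33 34 35
f 33 35 19
f 34 16 36
f 34 36 35
f 35 36 37
f 35 37 19
f 36 16 38
f 36 38 37
f 37 38 39
f 37 39 19
f 38 16 17
f 38 17 39
f 39 17 18
f 39 18 19
f 41 43 40
f 44 41 40
f 40 43 42
f 42 44 40
f 41 47 43
f 45 41 44
f 45 47 41
f 43 47 42
f 46 44 42
f 42 47 46
f 46 45 44
f 47 45 46

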